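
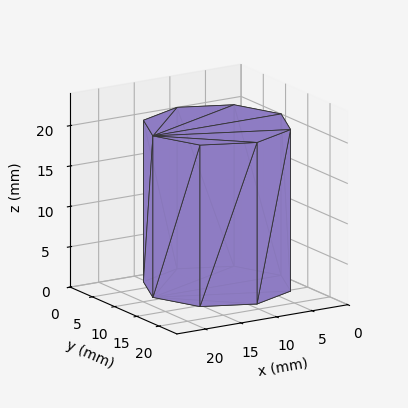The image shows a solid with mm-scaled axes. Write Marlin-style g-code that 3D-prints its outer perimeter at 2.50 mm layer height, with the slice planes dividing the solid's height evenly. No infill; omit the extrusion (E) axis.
Reading the render: the shape is a regular 8-sided prism (a cylinder approximated with 8 flat sides), circumscribed radius ≈ 9 mm, height ≈ 20 mm (dimensions read to the nearest mm from the axis ticks). For the g-code, the solid's height is divided into equal slices at the stated Δz and each level perimeter traced with G1 moves after a G0 lift.

; perimeter-only toolpath
G21 ; units = mm
G90 ; absolute positioning
G28 ; home
; layer 1
G0 Z2.50
G0 X18.00 Y9.00
G1 X15.36 Y15.36
G1 X9.00 Y18.00
G1 X2.64 Y15.36
G1 X0.00 Y9.00
G1 X2.64 Y2.64
G1 X9.00 Y0.00
G1 X15.36 Y2.64
G1 X18.00 Y9.00
; layer 2
G0 Z5.00
G0 X18.00 Y9.00
G1 X15.36 Y15.36
G1 X9.00 Y18.00
G1 X2.64 Y15.36
G1 X0.00 Y9.00
G1 X2.64 Y2.64
G1 X9.00 Y0.00
G1 X15.36 Y2.64
G1 X18.00 Y9.00
; layer 3
G0 Z7.50
G0 X18.00 Y9.00
G1 X15.36 Y15.36
G1 X9.00 Y18.00
G1 X2.64 Y15.36
G1 X0.00 Y9.00
G1 X2.64 Y2.64
G1 X9.00 Y0.00
G1 X15.36 Y2.64
G1 X18.00 Y9.00
; layer 4
G0 Z10.00
G0 X18.00 Y9.00
G1 X15.36 Y15.36
G1 X9.00 Y18.00
G1 X2.64 Y15.36
G1 X0.00 Y9.00
G1 X2.64 Y2.64
G1 X9.00 Y0.00
G1 X15.36 Y2.64
G1 X18.00 Y9.00
; layer 5
G0 Z12.50
G0 X18.00 Y9.00
G1 X15.36 Y15.36
G1 X9.00 Y18.00
G1 X2.64 Y15.36
G1 X0.00 Y9.00
G1 X2.64 Y2.64
G1 X9.00 Y0.00
G1 X15.36 Y2.64
G1 X18.00 Y9.00
; layer 6
G0 Z15.00
G0 X18.00 Y9.00
G1 X15.36 Y15.36
G1 X9.00 Y18.00
G1 X2.64 Y15.36
G1 X0.00 Y9.00
G1 X2.64 Y2.64
G1 X9.00 Y0.00
G1 X15.36 Y2.64
G1 X18.00 Y9.00
; layer 7
G0 Z17.50
G0 X18.00 Y9.00
G1 X15.36 Y15.36
G1 X9.00 Y18.00
G1 X2.64 Y15.36
G1 X0.00 Y9.00
G1 X2.64 Y2.64
G1 X9.00 Y0.00
G1 X15.36 Y2.64
G1 X18.00 Y9.00
; layer 8
G0 Z20.00
G0 X18.00 Y9.00
G1 X15.36 Y15.36
G1 X9.00 Y18.00
G1 X2.64 Y15.36
G1 X0.00 Y9.00
G1 X2.64 Y2.64
G1 X9.00 Y0.00
G1 X15.36 Y2.64
G1 X18.00 Y9.00
M2 ; end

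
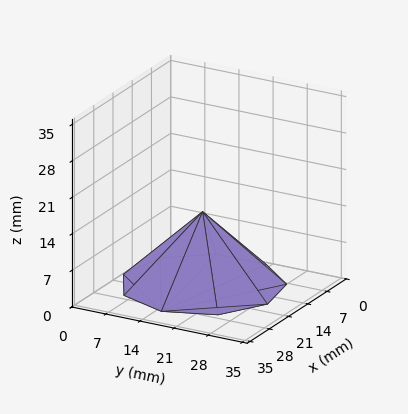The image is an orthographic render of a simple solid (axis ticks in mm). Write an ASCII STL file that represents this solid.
Reading the render: the shape is a regular 9-sided pyramid, base circumscribed radius ≈ 15 mm, apex at z ≈ 14 mm (dimensions read to the nearest mm from the axis ticks). For the STL, each face is triangulated and given an outward normal.

solid part
  facet normal 0.0000 0.0000 -1.0000
    outer loop
      vertex 17.605 29.772 0.000
      vertex 26.491 24.642 0.000
      vertex 30.000 15.000 0.000
    endloop
  endfacet
  facet normal 0.0000 0.0000 -1.0000
    outer loop
      vertex 7.500 27.990 0.000
      vertex 17.605 29.772 0.000
      vertex 30.000 15.000 0.000
    endloop
  endfacet
  facet normal 0.0000 0.0000 -1.0000
    outer loop
      vertex 0.905 20.130 0.000
      vertex 7.500 27.990 0.000
      vertex 30.000 15.000 0.000
    endloop
  endfacet
  facet normal 0.0000 0.0000 -1.0000
    outer loop
      vertex 0.905 9.870 0.000
      vertex 0.905 20.130 0.000
      vertex 30.000 15.000 0.000
    endloop
  endfacet
  facet normal 0.0000 0.0000 -1.0000
    outer loop
      vertex 7.500 2.010 0.000
      vertex 0.905 9.870 0.000
      vertex 30.000 15.000 0.000
    endloop
  endfacet
  facet normal 0.0000 0.0000 -1.0000
    outer loop
      vertex 17.605 0.228 0.000
      vertex 7.500 2.010 0.000
      vertex 30.000 15.000 0.000
    endloop
  endfacet
  facet normal 0.0000 0.0000 -1.0000
    outer loop
      vertex 26.491 5.358 0.000
      vertex 17.605 0.228 0.000
      vertex 30.000 15.000 0.000
    endloop
  endfacet
  facet normal 0.6622 0.2410 0.7095
    outer loop
      vertex 30.000 15.000 0.000
      vertex 26.491 24.642 0.000
      vertex 15.000 15.000 14.000
    endloop
  endfacet
  facet normal 0.3523 0.6103 0.7095
    outer loop
      vertex 26.491 24.642 0.000
      vertex 17.605 29.772 0.000
      vertex 15.000 15.000 14.000
    endloop
  endfacet
  facet normal -0.1224 0.6940 0.7095
    outer loop
      vertex 17.605 29.772 0.000
      vertex 7.500 27.990 0.000
      vertex 15.000 15.000 14.000
    endloop
  endfacet
  facet normal -0.5399 0.4530 0.7095
    outer loop
      vertex 7.500 27.990 0.000
      vertex 0.905 20.130 0.000
      vertex 15.000 15.000 14.000
    endloop
  endfacet
  facet normal -0.7047 0.0000 0.7095
    outer loop
      vertex 0.905 20.130 0.000
      vertex 0.905 9.870 0.000
      vertex 15.000 15.000 14.000
    endloop
  endfacet
  facet normal -0.5399 -0.4530 0.7095
    outer loop
      vertex 0.905 9.870 0.000
      vertex 7.500 2.010 0.000
      vertex 15.000 15.000 14.000
    endloop
  endfacet
  facet normal -0.1224 -0.6940 0.7095
    outer loop
      vertex 7.500 2.010 0.000
      vertex 17.605 0.228 0.000
      vertex 15.000 15.000 14.000
    endloop
  endfacet
  facet normal 0.3523 -0.6103 0.7095
    outer loop
      vertex 17.605 0.228 0.000
      vertex 26.491 5.358 0.000
      vertex 15.000 15.000 14.000
    endloop
  endfacet
  facet normal 0.6622 -0.2410 0.7095
    outer loop
      vertex 26.491 5.358 0.000
      vertex 30.000 15.000 0.000
      vertex 15.000 15.000 14.000
    endloop
  endfacet
endsolid part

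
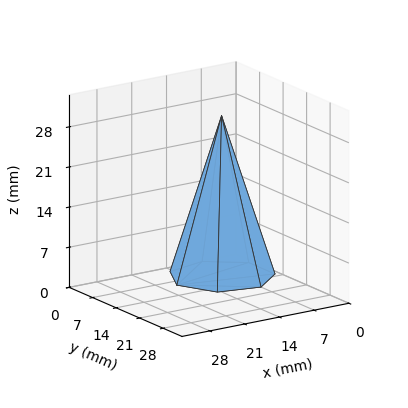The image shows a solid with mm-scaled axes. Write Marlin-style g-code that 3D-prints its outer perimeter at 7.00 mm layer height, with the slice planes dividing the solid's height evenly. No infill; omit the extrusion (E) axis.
Reading the render: the shape is a regular 7-sided pyramid, base circumscribed radius ≈ 9 mm, apex at z ≈ 28 mm (dimensions read to the nearest mm from the axis ticks). For the g-code, the solid's height is divided into equal slices at the stated Δz and each level perimeter traced with G1 moves after a G0 lift.

; perimeter-only toolpath
G21 ; units = mm
G90 ; absolute positioning
G28 ; home
; layer 1
G0 Z7.00
G0 X15.75 Y9.00
G1 X13.21 Y14.28
G1 X7.50 Y15.58
G1 X2.92 Y11.93
G1 X2.92 Y6.07
G1 X7.50 Y2.42
G1 X13.21 Y3.72
G1 X15.75 Y9.00
; layer 2
G0 Z14.00
G0 X13.50 Y9.00
G1 X11.80 Y12.52
G1 X8.00 Y13.38
G1 X4.95 Y10.95
G1 X4.95 Y7.05
G1 X8.00 Y4.62
G1 X11.80 Y5.48
G1 X13.50 Y9.00
; layer 3
G0 Z21.00
G0 X11.25 Y9.00
G1 X10.40 Y10.76
G1 X8.50 Y11.19
G1 X6.97 Y9.97
G1 X6.97 Y8.03
G1 X8.50 Y6.81
G1 X10.40 Y7.24
G1 X11.25 Y9.00
M2 ; end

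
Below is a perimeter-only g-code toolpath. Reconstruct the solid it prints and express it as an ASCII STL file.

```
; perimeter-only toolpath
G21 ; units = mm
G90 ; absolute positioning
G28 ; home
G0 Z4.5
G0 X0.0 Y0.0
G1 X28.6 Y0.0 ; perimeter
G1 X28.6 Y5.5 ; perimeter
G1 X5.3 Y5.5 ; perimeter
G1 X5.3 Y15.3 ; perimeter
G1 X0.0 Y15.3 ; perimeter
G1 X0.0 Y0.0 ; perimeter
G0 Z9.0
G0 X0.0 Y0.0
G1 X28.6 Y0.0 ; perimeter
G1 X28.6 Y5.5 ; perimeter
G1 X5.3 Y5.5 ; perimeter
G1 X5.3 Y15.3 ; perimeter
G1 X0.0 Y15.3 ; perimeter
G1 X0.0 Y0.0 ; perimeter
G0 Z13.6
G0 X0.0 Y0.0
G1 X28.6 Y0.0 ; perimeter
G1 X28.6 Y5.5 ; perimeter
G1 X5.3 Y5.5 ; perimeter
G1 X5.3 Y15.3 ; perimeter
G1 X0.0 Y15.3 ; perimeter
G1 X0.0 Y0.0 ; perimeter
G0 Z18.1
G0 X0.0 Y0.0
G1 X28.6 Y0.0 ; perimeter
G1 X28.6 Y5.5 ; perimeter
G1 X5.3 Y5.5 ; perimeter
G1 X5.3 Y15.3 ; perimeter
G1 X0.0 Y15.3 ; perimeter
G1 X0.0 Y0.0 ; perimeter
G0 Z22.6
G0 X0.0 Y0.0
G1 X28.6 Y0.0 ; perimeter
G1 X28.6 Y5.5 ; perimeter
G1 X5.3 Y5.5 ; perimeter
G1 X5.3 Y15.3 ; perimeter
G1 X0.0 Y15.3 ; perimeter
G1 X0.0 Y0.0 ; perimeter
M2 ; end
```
solid part
  facet normal 0.0000 0.0000 -1.0000
    outer loop
      vertex 28.6 5.5 0.0
      vertex 28.6 0.0 0.0
      vertex 0.0 0.0 0.0
    endloop
  endfacet
  facet normal 0.0000 0.0000 -1.0000
    outer loop
      vertex 5.3 5.5 0.0
      vertex 28.6 5.5 0.0
      vertex 0.0 0.0 0.0
    endloop
  endfacet
  facet normal 0.0000 0.0000 -1.0000
    outer loop
      vertex 5.3 15.3 0.0
      vertex 5.3 5.5 0.0
      vertex 0.0 0.0 0.0
    endloop
  endfacet
  facet normal 0.0000 0.0000 -1.0000
    outer loop
      vertex 0.0 15.3 0.0
      vertex 5.3 15.3 0.0
      vertex 0.0 0.0 0.0
    endloop
  endfacet
  facet normal 0.0000 0.0000 1.0000
    outer loop
      vertex 0.0 0.0 22.6
      vertex 28.6 0.0 22.6
      vertex 28.6 5.5 22.6
    endloop
  endfacet
  facet normal 0.0000 0.0000 1.0000
    outer loop
      vertex 0.0 0.0 22.6
      vertex 28.6 5.5 22.6
      vertex 5.3 5.5 22.6
    endloop
  endfacet
  facet normal 0.0000 0.0000 1.0000
    outer loop
      vertex 0.0 0.0 22.6
      vertex 5.3 5.5 22.6
      vertex 5.3 15.3 22.6
    endloop
  endfacet
  facet normal 0.0000 0.0000 1.0000
    outer loop
      vertex 0.0 0.0 22.6
      vertex 5.3 15.3 22.6
      vertex 0.0 15.3 22.6
    endloop
  endfacet
  facet normal 0.0000 -1.0000 0.0000
    outer loop
      vertex 0.0 0.0 0.0
      vertex 28.6 0.0 0.0
      vertex 28.6 0.0 22.6
    endloop
  endfacet
  facet normal 0.0000 -1.0000 0.0000
    outer loop
      vertex 0.0 0.0 0.0
      vertex 28.6 0.0 22.6
      vertex 0.0 0.0 22.6
    endloop
  endfacet
  facet normal 1.0000 0.0000 0.0000
    outer loop
      vertex 28.6 0.0 0.0
      vertex 28.6 5.5 0.0
      vertex 28.6 5.5 22.6
    endloop
  endfacet
  facet normal 1.0000 0.0000 0.0000
    outer loop
      vertex 28.6 0.0 0.0
      vertex 28.6 5.5 22.6
      vertex 28.6 0.0 22.6
    endloop
  endfacet
  facet normal 0.0000 1.0000 0.0000
    outer loop
      vertex 28.6 5.5 0.0
      vertex 5.3 5.5 0.0
      vertex 5.3 5.5 22.6
    endloop
  endfacet
  facet normal 0.0000 1.0000 0.0000
    outer loop
      vertex 28.6 5.5 0.0
      vertex 5.3 5.5 22.6
      vertex 28.6 5.5 22.6
    endloop
  endfacet
  facet normal 1.0000 0.0000 0.0000
    outer loop
      vertex 5.3 5.5 0.0
      vertex 5.3 15.3 0.0
      vertex 5.3 15.3 22.6
    endloop
  endfacet
  facet normal 1.0000 0.0000 0.0000
    outer loop
      vertex 5.3 5.5 0.0
      vertex 5.3 15.3 22.6
      vertex 5.3 5.5 22.6
    endloop
  endfacet
  facet normal 0.0000 1.0000 0.0000
    outer loop
      vertex 5.3 15.3 0.0
      vertex 0.0 15.3 0.0
      vertex 0.0 15.3 22.6
    endloop
  endfacet
  facet normal 0.0000 1.0000 0.0000
    outer loop
      vertex 5.3 15.3 0.0
      vertex 0.0 15.3 22.6
      vertex 5.3 15.3 22.6
    endloop
  endfacet
  facet normal -1.0000 0.0000 0.0000
    outer loop
      vertex 0.0 15.3 0.0
      vertex 0.0 0.0 0.0
      vertex 0.0 0.0 22.6
    endloop
  endfacet
  facet normal -1.0000 0.0000 0.0000
    outer loop
      vertex 0.0 15.3 0.0
      vertex 0.0 0.0 22.6
      vertex 0.0 15.3 22.6
    endloop
  endfacet
endsolid part

The G0 Z moves step by Δz≈4.5 mm. Every layer's G1 loop is the same polygon, so the solid is a straight extrusion of it from z=0 to z≈22.6. Closing with flat bottom and top caps and triangulating gives 20 facets — an L-shaped prism: outer 28.6 × 15.3 mm, arm thicknesses ≈ 5.5 mm (horizontal) and 5.3 mm (vertical), extruded 22.6 mm in z.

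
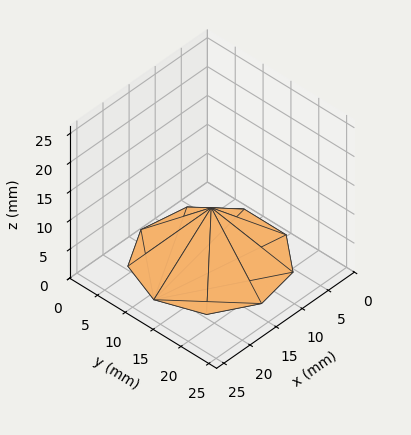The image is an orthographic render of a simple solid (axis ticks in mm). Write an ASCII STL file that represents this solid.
Reading the render: the shape is a regular 9-sided pyramid, base circumscribed radius ≈ 11 mm, apex at z ≈ 9 mm (dimensions read to the nearest mm from the axis ticks). For the STL, each face is triangulated and given an outward normal.

solid part
  facet normal 0.0000 0.0000 -1.0000
    outer loop
      vertex 12.91 21.83 0.00
      vertex 19.43 18.07 0.00
      vertex 22.00 11.00 0.00
    endloop
  endfacet
  facet normal 0.0000 0.0000 -1.0000
    outer loop
      vertex 5.50 20.53 0.00
      vertex 12.91 21.83 0.00
      vertex 22.00 11.00 0.00
    endloop
  endfacet
  facet normal 0.0000 0.0000 -1.0000
    outer loop
      vertex 0.66 14.76 0.00
      vertex 5.50 20.53 0.00
      vertex 22.00 11.00 0.00
    endloop
  endfacet
  facet normal 0.0000 0.0000 -1.0000
    outer loop
      vertex 0.66 7.24 0.00
      vertex 0.66 14.76 0.00
      vertex 22.00 11.00 0.00
    endloop
  endfacet
  facet normal 0.0000 0.0000 -1.0000
    outer loop
      vertex 5.50 1.47 0.00
      vertex 0.66 7.24 0.00
      vertex 22.00 11.00 0.00
    endloop
  endfacet
  facet normal 0.0000 0.0000 -1.0000
    outer loop
      vertex 12.91 0.17 0.00
      vertex 5.50 1.47 0.00
      vertex 22.00 11.00 0.00
    endloop
  endfacet
  facet normal 0.0000 0.0000 -1.0000
    outer loop
      vertex 19.43 3.93 0.00
      vertex 12.91 0.17 0.00
      vertex 22.00 11.00 0.00
    endloop
  endfacet
  facet normal 0.6171 0.2243 0.7542
    outer loop
      vertex 22.00 11.00 0.00
      vertex 19.43 18.07 0.00
      vertex 11.00 11.00 9.00
    endloop
  endfacet
  facet normal 0.3281 0.5689 0.7542
    outer loop
      vertex 19.43 18.07 0.00
      vertex 12.91 21.83 0.00
      vertex 11.00 11.00 9.00
    endloop
  endfacet
  facet normal -0.1135 0.6468 0.7542
    outer loop
      vertex 12.91 21.83 0.00
      vertex 5.50 20.53 0.00
      vertex 11.00 11.00 9.00
    endloop
  endfacet
  facet normal -0.5031 0.4220 0.7542
    outer loop
      vertex 5.50 20.53 0.00
      vertex 0.66 14.76 0.00
      vertex 11.00 11.00 9.00
    endloop
  endfacet
  facet normal -0.6565 0.0000 0.7543
    outer loop
      vertex 0.66 14.76 0.00
      vertex 0.66 7.24 0.00
      vertex 11.00 11.00 9.00
    endloop
  endfacet
  facet normal -0.5031 -0.4220 0.7542
    outer loop
      vertex 0.66 7.24 0.00
      vertex 5.50 1.47 0.00
      vertex 11.00 11.00 9.00
    endloop
  endfacet
  facet normal -0.1135 -0.6468 0.7542
    outer loop
      vertex 5.50 1.47 0.00
      vertex 12.91 0.17 0.00
      vertex 11.00 11.00 9.00
    endloop
  endfacet
  facet normal 0.3281 -0.5689 0.7542
    outer loop
      vertex 12.91 0.17 0.00
      vertex 19.43 3.93 0.00
      vertex 11.00 11.00 9.00
    endloop
  endfacet
  facet normal 0.6171 -0.2243 0.7542
    outer loop
      vertex 19.43 3.93 0.00
      vertex 22.00 11.00 0.00
      vertex 11.00 11.00 9.00
    endloop
  endfacet
endsolid part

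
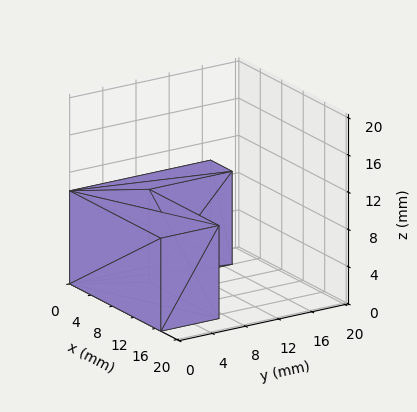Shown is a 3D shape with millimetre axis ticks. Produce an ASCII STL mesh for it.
Reading the render: the shape is an L-shaped prism: outer 17 × 17 mm, arm thicknesses ≈ 7 mm (horizontal) and 4 mm (vertical), extruded 10 mm in z (dimensions read to the nearest mm from the axis ticks). For the STL, each face is triangulated and given an outward normal.

solid part
  facet normal 0.0000 0.0000 -1.0000
    outer loop
      vertex 17.000 7.000 0.000
      vertex 17.000 0.000 0.000
      vertex 0.000 0.000 0.000
    endloop
  endfacet
  facet normal 0.0000 0.0000 -1.0000
    outer loop
      vertex 4.000 7.000 0.000
      vertex 17.000 7.000 0.000
      vertex 0.000 0.000 0.000
    endloop
  endfacet
  facet normal 0.0000 0.0000 -1.0000
    outer loop
      vertex 4.000 17.000 0.000
      vertex 4.000 7.000 0.000
      vertex 0.000 0.000 0.000
    endloop
  endfacet
  facet normal 0.0000 0.0000 -1.0000
    outer loop
      vertex 0.000 17.000 0.000
      vertex 4.000 17.000 0.000
      vertex 0.000 0.000 0.000
    endloop
  endfacet
  facet normal 0.0000 0.0000 1.0000
    outer loop
      vertex 0.000 0.000 10.000
      vertex 17.000 0.000 10.000
      vertex 17.000 7.000 10.000
    endloop
  endfacet
  facet normal 0.0000 0.0000 1.0000
    outer loop
      vertex 0.000 0.000 10.000
      vertex 17.000 7.000 10.000
      vertex 4.000 7.000 10.000
    endloop
  endfacet
  facet normal 0.0000 0.0000 1.0000
    outer loop
      vertex 0.000 0.000 10.000
      vertex 4.000 7.000 10.000
      vertex 4.000 17.000 10.000
    endloop
  endfacet
  facet normal 0.0000 0.0000 1.0000
    outer loop
      vertex 0.000 0.000 10.000
      vertex 4.000 17.000 10.000
      vertex 0.000 17.000 10.000
    endloop
  endfacet
  facet normal 0.0000 -1.0000 0.0000
    outer loop
      vertex 0.000 0.000 0.000
      vertex 17.000 0.000 0.000
      vertex 17.000 0.000 10.000
    endloop
  endfacet
  facet normal 0.0000 -1.0000 0.0000
    outer loop
      vertex 0.000 0.000 0.000
      vertex 17.000 0.000 10.000
      vertex 0.000 0.000 10.000
    endloop
  endfacet
  facet normal 1.0000 0.0000 0.0000
    outer loop
      vertex 17.000 0.000 0.000
      vertex 17.000 7.000 0.000
      vertex 17.000 7.000 10.000
    endloop
  endfacet
  facet normal 1.0000 0.0000 0.0000
    outer loop
      vertex 17.000 0.000 0.000
      vertex 17.000 7.000 10.000
      vertex 17.000 0.000 10.000
    endloop
  endfacet
  facet normal 0.0000 1.0000 0.0000
    outer loop
      vertex 17.000 7.000 0.000
      vertex 4.000 7.000 0.000
      vertex 4.000 7.000 10.000
    endloop
  endfacet
  facet normal 0.0000 1.0000 0.0000
    outer loop
      vertex 17.000 7.000 0.000
      vertex 4.000 7.000 10.000
      vertex 17.000 7.000 10.000
    endloop
  endfacet
  facet normal 1.0000 0.0000 0.0000
    outer loop
      vertex 4.000 7.000 0.000
      vertex 4.000 17.000 0.000
      vertex 4.000 17.000 10.000
    endloop
  endfacet
  facet normal 1.0000 0.0000 0.0000
    outer loop
      vertex 4.000 7.000 0.000
      vertex 4.000 17.000 10.000
      vertex 4.000 7.000 10.000
    endloop
  endfacet
  facet normal 0.0000 1.0000 0.0000
    outer loop
      vertex 4.000 17.000 0.000
      vertex 0.000 17.000 0.000
      vertex 0.000 17.000 10.000
    endloop
  endfacet
  facet normal 0.0000 1.0000 0.0000
    outer loop
      vertex 4.000 17.000 0.000
      vertex 0.000 17.000 10.000
      vertex 4.000 17.000 10.000
    endloop
  endfacet
  facet normal -1.0000 0.0000 0.0000
    outer loop
      vertex 0.000 17.000 0.000
      vertex 0.000 0.000 0.000
      vertex 0.000 0.000 10.000
    endloop
  endfacet
  facet normal -1.0000 0.0000 0.0000
    outer loop
      vertex 0.000 17.000 0.000
      vertex 0.000 0.000 10.000
      vertex 0.000 17.000 10.000
    endloop
  endfacet
endsolid part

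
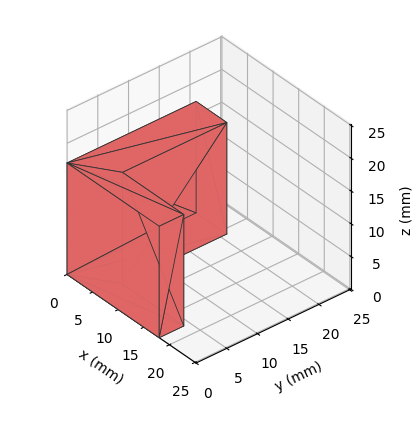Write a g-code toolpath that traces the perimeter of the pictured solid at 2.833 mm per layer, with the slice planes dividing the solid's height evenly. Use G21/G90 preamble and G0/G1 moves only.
Reading the render: the shape is an L-shaped prism: outer 18 × 21 mm, arm thicknesses ≈ 4 mm (horizontal) and 6 mm (vertical), extruded 17 mm in z (dimensions read to the nearest mm from the axis ticks). For the g-code, the solid's height is divided into equal slices at the stated Δz and each level perimeter traced with G1 moves after a G0 lift.

; perimeter-only toolpath
G21 ; units = mm
G90 ; absolute positioning
G28 ; home
; layer 1
G0 Z2.833
G0 X0.000 Y0.000
G1 X18.000 Y0.000
G1 X18.000 Y4.000
G1 X6.000 Y4.000
G1 X6.000 Y21.000
G1 X0.000 Y21.000
G1 X0.000 Y0.000
; layer 2
G0 Z5.667
G0 X0.000 Y0.000
G1 X18.000 Y0.000
G1 X18.000 Y4.000
G1 X6.000 Y4.000
G1 X6.000 Y21.000
G1 X0.000 Y21.000
G1 X0.000 Y0.000
; layer 3
G0 Z8.500
G0 X0.000 Y0.000
G1 X18.000 Y0.000
G1 X18.000 Y4.000
G1 X6.000 Y4.000
G1 X6.000 Y21.000
G1 X0.000 Y21.000
G1 X0.000 Y0.000
; layer 4
G0 Z11.333
G0 X0.000 Y0.000
G1 X18.000 Y0.000
G1 X18.000 Y4.000
G1 X6.000 Y4.000
G1 X6.000 Y21.000
G1 X0.000 Y21.000
G1 X0.000 Y0.000
; layer 5
G0 Z14.167
G0 X0.000 Y0.000
G1 X18.000 Y0.000
G1 X18.000 Y4.000
G1 X6.000 Y4.000
G1 X6.000 Y21.000
G1 X0.000 Y21.000
G1 X0.000 Y0.000
; layer 6
G0 Z17.000
G0 X0.000 Y0.000
G1 X18.000 Y0.000
G1 X18.000 Y4.000
G1 X6.000 Y4.000
G1 X6.000 Y21.000
G1 X0.000 Y21.000
G1 X0.000 Y0.000
M2 ; end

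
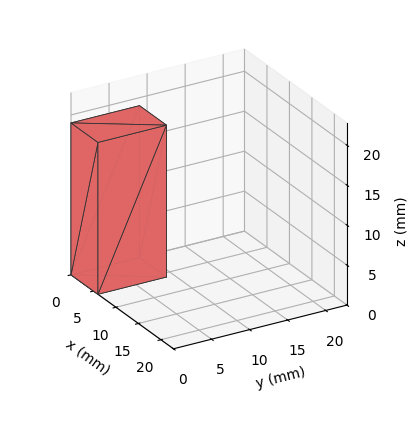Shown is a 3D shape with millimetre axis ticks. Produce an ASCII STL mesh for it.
Reading the render: the shape is a rectangular box, roughly 6 × 9 mm footprint and 19 mm tall (dimensions read to the nearest mm from the axis ticks). For the STL, each face is triangulated and given an outward normal.

solid part
  facet normal 0.0000 0.0000 -1.0000
    outer loop
      vertex 6.000 9.000 0.000
      vertex 6.000 0.000 0.000
      vertex 0.000 0.000 0.000
    endloop
  endfacet
  facet normal 0.0000 0.0000 -1.0000
    outer loop
      vertex 0.000 9.000 0.000
      vertex 6.000 9.000 0.000
      vertex 0.000 0.000 0.000
    endloop
  endfacet
  facet normal 0.0000 0.0000 1.0000
    outer loop
      vertex 0.000 0.000 19.000
      vertex 6.000 0.000 19.000
      vertex 6.000 9.000 19.000
    endloop
  endfacet
  facet normal 0.0000 0.0000 1.0000
    outer loop
      vertex 0.000 0.000 19.000
      vertex 6.000 9.000 19.000
      vertex 0.000 9.000 19.000
    endloop
  endfacet
  facet normal 0.0000 -1.0000 0.0000
    outer loop
      vertex 0.000 0.000 0.000
      vertex 6.000 0.000 0.000
      vertex 6.000 0.000 19.000
    endloop
  endfacet
  facet normal 0.0000 -1.0000 0.0000
    outer loop
      vertex 0.000 0.000 0.000
      vertex 6.000 0.000 19.000
      vertex 0.000 0.000 19.000
    endloop
  endfacet
  facet normal 0.0000 1.0000 0.0000
    outer loop
      vertex 6.000 9.000 19.000
      vertex 6.000 9.000 0.000
      vertex 0.000 9.000 0.000
    endloop
  endfacet
  facet normal 0.0000 1.0000 0.0000
    outer loop
      vertex 0.000 9.000 19.000
      vertex 6.000 9.000 19.000
      vertex 0.000 9.000 0.000
    endloop
  endfacet
  facet normal -1.0000 0.0000 0.0000
    outer loop
      vertex 0.000 9.000 19.000
      vertex 0.000 9.000 0.000
      vertex 0.000 0.000 0.000
    endloop
  endfacet
  facet normal -1.0000 0.0000 0.0000
    outer loop
      vertex 0.000 0.000 19.000
      vertex 0.000 9.000 19.000
      vertex 0.000 0.000 0.000
    endloop
  endfacet
  facet normal 1.0000 0.0000 0.0000
    outer loop
      vertex 6.000 0.000 0.000
      vertex 6.000 9.000 0.000
      vertex 6.000 9.000 19.000
    endloop
  endfacet
  facet normal 1.0000 0.0000 0.0000
    outer loop
      vertex 6.000 0.000 0.000
      vertex 6.000 9.000 19.000
      vertex 6.000 0.000 19.000
    endloop
  endfacet
endsolid part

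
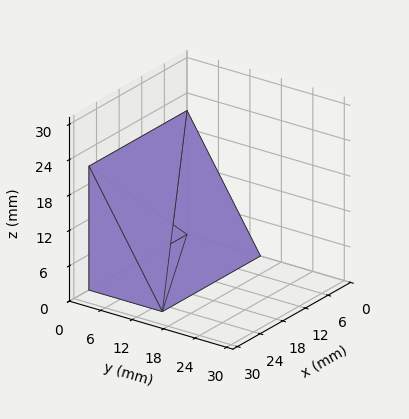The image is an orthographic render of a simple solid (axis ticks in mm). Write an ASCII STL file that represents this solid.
Reading the render: the shape is a wedge (ramp): 26 × 14 mm base, rising to 21 mm along the y=0 edge and sloping linearly to z=0 at y=14 (dimensions read to the nearest mm from the axis ticks). For the STL, each face is triangulated and given an outward normal.

solid part
  facet normal 0.0000 0.0000 -1.0000
    outer loop
      vertex 26.000 14.000 0.000
      vertex 26.000 0.000 0.000
      vertex 0.000 0.000 0.000
    endloop
  endfacet
  facet normal 0.0000 0.0000 -1.0000
    outer loop
      vertex 0.000 14.000 0.000
      vertex 26.000 14.000 0.000
      vertex 0.000 0.000 0.000
    endloop
  endfacet
  facet normal 0.0000 -1.0000 0.0000
    outer loop
      vertex 0.000 0.000 0.000
      vertex 26.000 0.000 0.000
      vertex 26.000 0.000 21.000
    endloop
  endfacet
  facet normal 0.0000 -1.0000 0.0000
    outer loop
      vertex 0.000 0.000 0.000
      vertex 26.000 0.000 21.000
      vertex 0.000 0.000 21.000
    endloop
  endfacet
  facet normal 0.0000 0.8321 0.5547
    outer loop
      vertex 0.000 0.000 21.000
      vertex 26.000 0.000 21.000
      vertex 26.000 14.000 0.000
    endloop
  endfacet
  facet normal 0.0000 0.8321 0.5547
    outer loop
      vertex 0.000 0.000 21.000
      vertex 26.000 14.000 0.000
      vertex 0.000 14.000 0.000
    endloop
  endfacet
  facet normal -1.0000 0.0000 0.0000
    outer loop
      vertex 0.000 0.000 21.000
      vertex 0.000 14.000 0.000
      vertex 0.000 0.000 0.000
    endloop
  endfacet
  facet normal 1.0000 0.0000 0.0000
    outer loop
      vertex 26.000 0.000 0.000
      vertex 26.000 14.000 0.000
      vertex 26.000 0.000 21.000
    endloop
  endfacet
endsolid part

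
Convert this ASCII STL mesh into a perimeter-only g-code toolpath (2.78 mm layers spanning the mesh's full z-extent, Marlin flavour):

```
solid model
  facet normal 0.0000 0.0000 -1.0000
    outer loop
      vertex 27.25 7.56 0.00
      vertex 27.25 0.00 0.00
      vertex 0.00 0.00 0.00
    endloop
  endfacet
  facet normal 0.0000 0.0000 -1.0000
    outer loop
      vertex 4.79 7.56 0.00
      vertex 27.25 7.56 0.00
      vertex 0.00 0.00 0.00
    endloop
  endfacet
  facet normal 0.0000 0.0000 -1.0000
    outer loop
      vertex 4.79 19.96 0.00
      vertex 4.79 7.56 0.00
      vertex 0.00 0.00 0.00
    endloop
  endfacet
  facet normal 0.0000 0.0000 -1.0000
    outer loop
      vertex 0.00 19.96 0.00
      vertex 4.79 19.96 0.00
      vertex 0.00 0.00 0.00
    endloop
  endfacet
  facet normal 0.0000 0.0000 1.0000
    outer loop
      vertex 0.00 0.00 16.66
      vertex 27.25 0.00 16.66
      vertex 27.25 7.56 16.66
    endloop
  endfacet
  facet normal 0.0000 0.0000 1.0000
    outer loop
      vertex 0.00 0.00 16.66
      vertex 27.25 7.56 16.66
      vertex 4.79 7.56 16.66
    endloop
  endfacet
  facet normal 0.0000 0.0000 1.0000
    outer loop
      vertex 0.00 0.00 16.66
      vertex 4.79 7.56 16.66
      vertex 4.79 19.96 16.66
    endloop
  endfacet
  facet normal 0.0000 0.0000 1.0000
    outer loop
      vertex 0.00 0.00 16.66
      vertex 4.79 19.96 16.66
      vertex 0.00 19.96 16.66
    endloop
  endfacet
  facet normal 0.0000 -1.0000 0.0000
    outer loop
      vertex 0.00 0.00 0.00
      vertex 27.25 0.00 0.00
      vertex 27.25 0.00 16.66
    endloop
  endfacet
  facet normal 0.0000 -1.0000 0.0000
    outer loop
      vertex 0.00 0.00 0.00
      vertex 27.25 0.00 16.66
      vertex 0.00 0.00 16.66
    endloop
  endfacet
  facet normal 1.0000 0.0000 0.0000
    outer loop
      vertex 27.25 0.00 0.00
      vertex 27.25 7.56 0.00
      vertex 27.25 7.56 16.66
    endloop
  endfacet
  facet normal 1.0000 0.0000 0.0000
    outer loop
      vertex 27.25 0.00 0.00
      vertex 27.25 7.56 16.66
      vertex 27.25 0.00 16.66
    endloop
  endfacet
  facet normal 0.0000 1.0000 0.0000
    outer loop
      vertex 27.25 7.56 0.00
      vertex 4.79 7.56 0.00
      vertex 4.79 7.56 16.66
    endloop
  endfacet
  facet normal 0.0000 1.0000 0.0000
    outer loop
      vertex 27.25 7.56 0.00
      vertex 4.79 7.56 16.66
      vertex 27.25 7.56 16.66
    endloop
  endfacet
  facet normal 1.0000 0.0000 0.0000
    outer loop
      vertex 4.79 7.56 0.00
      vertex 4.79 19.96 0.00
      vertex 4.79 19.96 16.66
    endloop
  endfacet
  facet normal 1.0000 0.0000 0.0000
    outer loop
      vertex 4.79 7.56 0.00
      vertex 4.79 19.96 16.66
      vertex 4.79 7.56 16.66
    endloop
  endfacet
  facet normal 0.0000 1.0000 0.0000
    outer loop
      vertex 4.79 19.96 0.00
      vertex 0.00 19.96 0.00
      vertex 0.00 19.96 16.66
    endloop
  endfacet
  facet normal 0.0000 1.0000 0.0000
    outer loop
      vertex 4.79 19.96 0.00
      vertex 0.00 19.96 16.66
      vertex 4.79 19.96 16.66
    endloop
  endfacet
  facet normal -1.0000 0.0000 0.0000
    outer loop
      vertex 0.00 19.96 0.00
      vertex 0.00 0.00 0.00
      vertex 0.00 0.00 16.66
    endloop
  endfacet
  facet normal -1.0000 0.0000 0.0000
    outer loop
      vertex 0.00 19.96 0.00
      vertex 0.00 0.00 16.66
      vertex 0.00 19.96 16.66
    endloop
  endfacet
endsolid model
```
; perimeter-only toolpath
G21 ; units = mm
G90 ; absolute positioning
G28 ; home
; layer 1
G0 Z2.78
G0 X0.00 Y0.00
G1 X27.25 Y0.00
G1 X27.25 Y7.56
G1 X4.79 Y7.56
G1 X4.79 Y19.96
G1 X0.00 Y19.96
G1 X0.00 Y0.00
; layer 2
G0 Z5.55
G0 X0.00 Y0.00
G1 X27.25 Y0.00
G1 X27.25 Y7.56
G1 X4.79 Y7.56
G1 X4.79 Y19.96
G1 X0.00 Y19.96
G1 X0.00 Y0.00
; layer 3
G0 Z8.33
G0 X0.00 Y0.00
G1 X27.25 Y0.00
G1 X27.25 Y7.56
G1 X4.79 Y7.56
G1 X4.79 Y19.96
G1 X0.00 Y19.96
G1 X0.00 Y0.00
; layer 4
G0 Z11.11
G0 X0.00 Y0.00
G1 X27.25 Y0.00
G1 X27.25 Y7.56
G1 X4.79 Y7.56
G1 X4.79 Y19.96
G1 X0.00 Y19.96
G1 X0.00 Y0.00
; layer 5
G0 Z13.88
G0 X0.00 Y0.00
G1 X27.25 Y0.00
G1 X27.25 Y7.56
G1 X4.79 Y7.56
G1 X4.79 Y19.96
G1 X0.00 Y19.96
G1 X0.00 Y0.00
; layer 6
G0 Z16.66
G0 X0.00 Y0.00
G1 X27.25 Y0.00
G1 X27.25 Y7.56
G1 X4.79 Y7.56
G1 X4.79 Y19.96
G1 X0.00 Y19.96
G1 X0.00 Y0.00
M2 ; end

The solid is an L-shaped prism: outer 27.2 × 20 mm, arm thicknesses ≈ 7.56 mm (horizontal) and 4.79 mm (vertical), extruded 16.7 mm in z. Slicing at Δz = 2.78 mm — 6 equal slices spanning the solid's height, so layer i sits at z = i·h/6 — gives 6 non-empty perimeters. Each is a 6-segment closed polygon; G0 lifts to the layer z and rapids to the start vertex, then G1 traces the edges.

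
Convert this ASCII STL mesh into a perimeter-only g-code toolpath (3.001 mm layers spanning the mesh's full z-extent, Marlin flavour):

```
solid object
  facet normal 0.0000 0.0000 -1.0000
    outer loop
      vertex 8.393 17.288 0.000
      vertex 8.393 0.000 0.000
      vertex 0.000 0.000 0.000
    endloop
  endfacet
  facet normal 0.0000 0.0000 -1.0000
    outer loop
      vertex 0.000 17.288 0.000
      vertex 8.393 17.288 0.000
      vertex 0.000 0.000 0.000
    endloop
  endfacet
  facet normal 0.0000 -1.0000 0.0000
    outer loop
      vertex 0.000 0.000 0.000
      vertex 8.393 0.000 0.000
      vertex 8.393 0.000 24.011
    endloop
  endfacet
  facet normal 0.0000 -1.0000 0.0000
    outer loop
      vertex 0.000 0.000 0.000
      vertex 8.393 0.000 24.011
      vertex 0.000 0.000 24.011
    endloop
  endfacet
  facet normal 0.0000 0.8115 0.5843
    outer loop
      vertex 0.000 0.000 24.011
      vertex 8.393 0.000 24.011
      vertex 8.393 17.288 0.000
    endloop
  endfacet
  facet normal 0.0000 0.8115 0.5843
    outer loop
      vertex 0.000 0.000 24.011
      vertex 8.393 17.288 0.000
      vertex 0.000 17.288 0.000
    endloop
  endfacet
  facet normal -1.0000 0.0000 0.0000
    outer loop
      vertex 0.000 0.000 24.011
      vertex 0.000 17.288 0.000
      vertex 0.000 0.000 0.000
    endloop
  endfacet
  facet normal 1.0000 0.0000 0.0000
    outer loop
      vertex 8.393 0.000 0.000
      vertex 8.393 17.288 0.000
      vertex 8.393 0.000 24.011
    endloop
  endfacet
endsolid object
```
; perimeter-only toolpath
G21 ; units = mm
G90 ; absolute positioning
G28 ; home
; layer 1
G0 Z3.001
G0 X0.000 Y0.000
G1 X8.393 Y0.000
G1 X8.393 Y15.127
G1 X0.000 Y15.127
G1 X0.000 Y0.000
; layer 2
G0 Z6.003
G0 X0.000 Y0.000
G1 X8.393 Y0.000
G1 X8.393 Y12.966
G1 X0.000 Y12.966
G1 X0.000 Y0.000
; layer 3
G0 Z9.004
G0 X0.000 Y0.000
G1 X8.393 Y0.000
G1 X8.393 Y10.805
G1 X0.000 Y10.805
G1 X0.000 Y0.000
; layer 4
G0 Z12.005
G0 X0.000 Y0.000
G1 X8.393 Y0.000
G1 X8.393 Y8.644
G1 X0.000 Y8.644
G1 X0.000 Y0.000
; layer 5
G0 Z15.007
G0 X0.000 Y0.000
G1 X8.393 Y0.000
G1 X8.393 Y6.483
G1 X0.000 Y6.483
G1 X0.000 Y0.000
; layer 6
G0 Z18.008
G0 X0.000 Y0.000
G1 X8.393 Y0.000
G1 X8.393 Y4.322
G1 X0.000 Y4.322
G1 X0.000 Y0.000
; layer 7
G0 Z21.010
G0 X0.000 Y0.000
G1 X8.393 Y0.000
G1 X8.393 Y2.161
G1 X0.000 Y2.161
G1 X0.000 Y0.000
M2 ; end

The solid is a wedge (ramp): 8.39 × 17.3 mm base, rising to 24 mm along the y=0 edge and sloping linearly to z=0 at y=17.3. Slicing at Δz = 3.001 mm — 8 equal slices spanning the solid's height, so layer i sits at z = i·h/8 — gives 7 non-empty perimeters. Each is a 4-segment closed polygon; G0 lifts to the layer z and rapids to the start vertex, then G1 traces the edges. The cross-section shrinks linearly with z (the slice at the apex is degenerate and omitted).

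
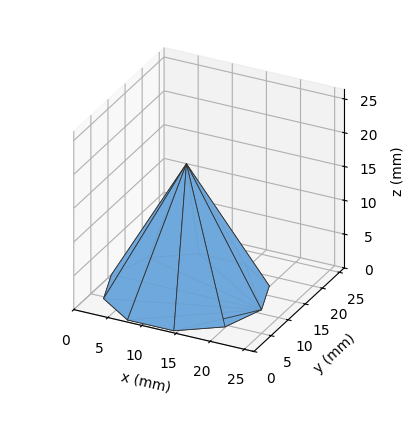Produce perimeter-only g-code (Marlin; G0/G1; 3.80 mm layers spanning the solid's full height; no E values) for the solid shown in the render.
Reading the render: the shape is a regular 10-sided pyramid, base circumscribed radius ≈ 11 mm, apex at z ≈ 19 mm (dimensions read to the nearest mm from the axis ticks). For the g-code, the solid's height is divided into equal slices at the stated Δz and each level perimeter traced with G1 moves after a G0 lift.

; perimeter-only toolpath
G21 ; units = mm
G90 ; absolute positioning
G28 ; home
; layer 1
G0 Z3.80
G0 X19.80 Y11.00
G1 X18.12 Y16.18
G1 X13.72 Y19.37
G1 X8.28 Y19.37
G1 X3.88 Y16.18
G1 X2.20 Y11.00
G1 X3.88 Y5.82
G1 X8.28 Y2.63
G1 X13.72 Y2.63
G1 X18.12 Y5.82
G1 X19.80 Y11.00
; layer 2
G0 Z7.60
G0 X17.60 Y11.00
G1 X16.34 Y14.88
G1 X13.04 Y17.28
G1 X8.96 Y17.28
G1 X5.66 Y14.88
G1 X4.40 Y11.00
G1 X5.66 Y7.12
G1 X8.96 Y4.72
G1 X13.04 Y4.72
G1 X16.34 Y7.12
G1 X17.60 Y11.00
; layer 3
G0 Z11.40
G0 X15.40 Y11.00
G1 X14.56 Y13.59
G1 X12.36 Y15.18
G1 X9.64 Y15.18
G1 X7.44 Y13.59
G1 X6.60 Y11.00
G1 X7.44 Y8.41
G1 X9.64 Y6.82
G1 X12.36 Y6.82
G1 X14.56 Y8.41
G1 X15.40 Y11.00
; layer 4
G0 Z15.20
G0 X13.20 Y11.00
G1 X12.78 Y12.29
G1 X11.68 Y13.09
G1 X10.32 Y13.09
G1 X9.22 Y12.29
G1 X8.80 Y11.00
G1 X9.22 Y9.71
G1 X10.32 Y8.91
G1 X11.68 Y8.91
G1 X12.78 Y9.71
G1 X13.20 Y11.00
M2 ; end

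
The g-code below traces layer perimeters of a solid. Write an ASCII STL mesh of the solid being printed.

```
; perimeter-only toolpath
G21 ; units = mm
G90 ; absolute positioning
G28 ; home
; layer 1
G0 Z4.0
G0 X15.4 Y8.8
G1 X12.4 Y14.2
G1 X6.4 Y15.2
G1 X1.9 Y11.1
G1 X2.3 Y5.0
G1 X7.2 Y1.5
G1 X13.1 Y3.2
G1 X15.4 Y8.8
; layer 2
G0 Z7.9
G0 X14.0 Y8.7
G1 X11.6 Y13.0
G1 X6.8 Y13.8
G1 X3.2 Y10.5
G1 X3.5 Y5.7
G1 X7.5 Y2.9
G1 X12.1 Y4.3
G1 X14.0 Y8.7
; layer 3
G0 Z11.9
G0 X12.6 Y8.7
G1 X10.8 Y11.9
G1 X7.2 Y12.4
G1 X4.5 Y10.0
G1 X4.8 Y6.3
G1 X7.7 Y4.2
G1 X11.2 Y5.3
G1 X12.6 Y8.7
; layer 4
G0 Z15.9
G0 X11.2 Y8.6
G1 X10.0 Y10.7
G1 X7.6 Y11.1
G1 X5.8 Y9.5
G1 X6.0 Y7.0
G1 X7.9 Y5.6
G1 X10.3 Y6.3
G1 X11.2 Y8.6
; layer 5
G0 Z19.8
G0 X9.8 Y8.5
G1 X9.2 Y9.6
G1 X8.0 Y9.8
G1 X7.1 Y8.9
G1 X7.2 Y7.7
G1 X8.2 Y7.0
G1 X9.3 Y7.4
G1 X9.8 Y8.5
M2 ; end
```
solid part
  facet normal 0.0000 0.0000 -1.0000
    outer loop
      vertex 6.0 16.5 0.0
      vertex 13.2 15.3 0.0
      vertex 16.8 8.9 0.0
    endloop
  endfacet
  facet normal 0.0000 0.0000 -1.0000
    outer loop
      vertex 0.6 11.6 0.0
      vertex 6.0 16.5 0.0
      vertex 16.8 8.9 0.0
    endloop
  endfacet
  facet normal 0.0000 0.0000 -1.0000
    outer loop
      vertex 1.1 4.3 0.0
      vertex 0.6 11.6 0.0
      vertex 16.8 8.9 0.0
    endloop
  endfacet
  facet normal 0.0000 0.0000 -1.0000
    outer loop
      vertex 7.0 0.1 0.0
      vertex 1.1 4.3 0.0
      vertex 16.8 8.9 0.0
    endloop
  endfacet
  facet normal 0.0000 0.0000 -1.0000
    outer loop
      vertex 14.0 2.2 0.0
      vertex 7.0 0.1 0.0
      vertex 16.8 8.9 0.0
    endloop
  endfacet
  facet normal 0.8306 0.4672 0.3030
    outer loop
      vertex 16.8 8.9 0.0
      vertex 13.2 15.3 0.0
      vertex 8.4 8.4 23.8
    endloop
  endfacet
  facet normal 0.1566 0.9397 0.3040
    outer loop
      vertex 13.2 15.3 0.0
      vertex 6.0 16.5 0.0
      vertex 8.4 8.4 23.8
    endloop
  endfacet
  facet normal -0.6401 0.7054 0.3046
    outer loop
      vertex 6.0 16.5 0.0
      vertex 0.6 11.6 0.0
      vertex 8.4 8.4 23.8
    endloop
  endfacet
  facet normal -0.9508 -0.0651 0.3029
    outer loop
      vertex 0.6 11.6 0.0
      vertex 1.1 4.3 0.0
      vertex 8.4 8.4 23.8
    endloop
  endfacet
  facet normal -0.5526 -0.7763 0.3032
    outer loop
      vertex 1.1 4.3 0.0
      vertex 7.0 0.1 0.0
      vertex 8.4 8.4 23.8
    endloop
  endfacet
  facet normal 0.2739 -0.9130 0.3023
    outer loop
      vertex 7.0 0.1 0.0
      vertex 14.0 2.2 0.0
      vertex 8.4 8.4 23.8
    endloop
  endfacet
  facet normal 0.8794 -0.3675 0.3027
    outer loop
      vertex 14.0 2.2 0.0
      vertex 16.8 8.9 0.0
      vertex 8.4 8.4 23.8
    endloop
  endfacet
endsolid part

The G0 Z moves step by Δz≈4.0 mm. The G1 loops shrink linearly with z, so the solid tapers from its base footprint up to z≈23.8. Closing with a flat bottom cap and the tapered top and triangulating gives 12 facets — a regular 7-sided pyramid, base circumscribed radius ≈ 8.4 mm, apex at z ≈ 23.8 mm.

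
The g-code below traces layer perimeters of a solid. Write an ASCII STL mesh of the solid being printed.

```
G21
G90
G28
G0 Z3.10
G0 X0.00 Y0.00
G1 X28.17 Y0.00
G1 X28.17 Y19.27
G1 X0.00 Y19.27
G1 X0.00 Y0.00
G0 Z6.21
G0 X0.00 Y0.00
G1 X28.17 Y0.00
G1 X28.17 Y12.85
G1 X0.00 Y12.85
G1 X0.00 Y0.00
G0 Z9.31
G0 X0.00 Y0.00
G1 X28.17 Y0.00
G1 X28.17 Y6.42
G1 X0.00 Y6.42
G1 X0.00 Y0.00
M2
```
solid part
  facet normal 0.0000 0.0000 -1.0000
    outer loop
      vertex 28.17 25.70 0.00
      vertex 28.17 0.00 0.00
      vertex 0.00 0.00 0.00
    endloop
  endfacet
  facet normal 0.0000 0.0000 -1.0000
    outer loop
      vertex 0.00 25.70 0.00
      vertex 28.17 25.70 0.00
      vertex 0.00 0.00 0.00
    endloop
  endfacet
  facet normal 0.0000 -1.0000 0.0000
    outer loop
      vertex 0.00 0.00 0.00
      vertex 28.17 0.00 0.00
      vertex 28.17 0.00 12.41
    endloop
  endfacet
  facet normal 0.0000 -1.0000 0.0000
    outer loop
      vertex 0.00 0.00 0.00
      vertex 28.17 0.00 12.41
      vertex 0.00 0.00 12.41
    endloop
  endfacet
  facet normal 0.0000 0.4348 0.9005
    outer loop
      vertex 0.00 0.00 12.41
      vertex 28.17 0.00 12.41
      vertex 28.17 25.70 0.00
    endloop
  endfacet
  facet normal 0.0000 0.4348 0.9005
    outer loop
      vertex 0.00 0.00 12.41
      vertex 28.17 25.70 0.00
      vertex 0.00 25.70 0.00
    endloop
  endfacet
  facet normal -1.0000 0.0000 0.0000
    outer loop
      vertex 0.00 0.00 12.41
      vertex 0.00 25.70 0.00
      vertex 0.00 0.00 0.00
    endloop
  endfacet
  facet normal 1.0000 0.0000 0.0000
    outer loop
      vertex 28.17 0.00 0.00
      vertex 28.17 25.70 0.00
      vertex 28.17 0.00 12.41
    endloop
  endfacet
endsolid part

The G0 Z moves step by Δz≈3.10 mm. The G1 loops shrink linearly with z, so the solid tapers from its base footprint up to z≈12.4. Closing with a flat bottom cap and the tapered top and triangulating gives 8 facets — a wedge (ramp): 28.2 × 25.7 mm base, rising to 12.4 mm along the y=0 edge and sloping linearly to z=0 at y=25.7.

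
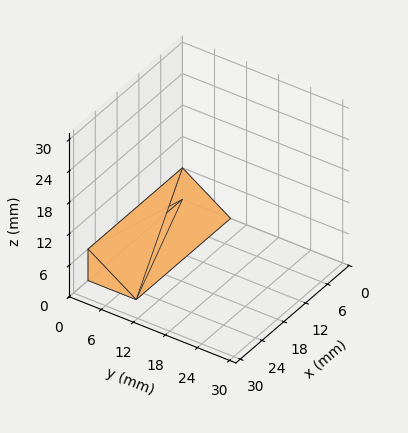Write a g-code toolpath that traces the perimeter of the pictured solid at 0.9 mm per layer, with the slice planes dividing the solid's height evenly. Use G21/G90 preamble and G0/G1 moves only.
Reading the render: the shape is a wedge (ramp): 26 × 9 mm base, rising to 6 mm along the y=0 edge and sloping linearly to z=0 at y=9 (dimensions read to the nearest mm from the axis ticks). For the g-code, the solid's height is divided into equal slices at the stated Δz and each level perimeter traced with G1 moves after a G0 lift.

; perimeter-only toolpath
G21 ; units = mm
G90 ; absolute positioning
G28 ; home
; layer 1
G0 Z0.9
G0 X0.0 Y0.0
G1 X26.0 Y0.0
G1 X26.0 Y7.7
G1 X0.0 Y7.7
G1 X0.0 Y0.0
; layer 2
G0 Z1.7
G0 X0.0 Y0.0
G1 X26.0 Y0.0
G1 X26.0 Y6.4
G1 X0.0 Y6.4
G1 X0.0 Y0.0
; layer 3
G0 Z2.6
G0 X0.0 Y0.0
G1 X26.0 Y0.0
G1 X26.0 Y5.1
G1 X0.0 Y5.1
G1 X0.0 Y0.0
; layer 4
G0 Z3.4
G0 X0.0 Y0.0
G1 X26.0 Y0.0
G1 X26.0 Y3.9
G1 X0.0 Y3.9
G1 X0.0 Y0.0
; layer 5
G0 Z4.3
G0 X0.0 Y0.0
G1 X26.0 Y0.0
G1 X26.0 Y2.6
G1 X0.0 Y2.6
G1 X0.0 Y0.0
; layer 6
G0 Z5.1
G0 X0.0 Y0.0
G1 X26.0 Y0.0
G1 X26.0 Y1.3
G1 X0.0 Y1.3
G1 X0.0 Y0.0
M2 ; end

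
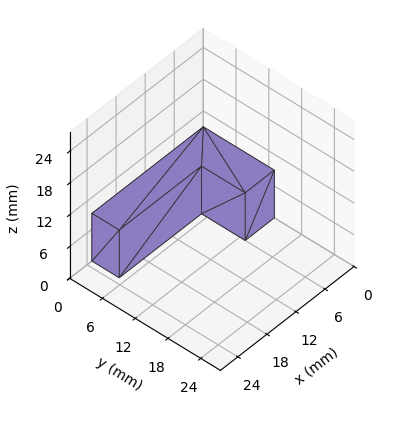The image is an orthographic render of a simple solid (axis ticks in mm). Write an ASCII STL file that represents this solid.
Reading the render: the shape is an L-shaped prism: outer 23 × 13 mm, arm thicknesses ≈ 5 mm (horizontal) and 6 mm (vertical), extruded 9 mm in z (dimensions read to the nearest mm from the axis ticks). For the STL, each face is triangulated and given an outward normal.

solid part
  facet normal 0.0000 0.0000 -1.0000
    outer loop
      vertex 23.000 5.000 0.000
      vertex 23.000 0.000 0.000
      vertex 0.000 0.000 0.000
    endloop
  endfacet
  facet normal 0.0000 0.0000 -1.0000
    outer loop
      vertex 6.000 5.000 0.000
      vertex 23.000 5.000 0.000
      vertex 0.000 0.000 0.000
    endloop
  endfacet
  facet normal 0.0000 0.0000 -1.0000
    outer loop
      vertex 6.000 13.000 0.000
      vertex 6.000 5.000 0.000
      vertex 0.000 0.000 0.000
    endloop
  endfacet
  facet normal 0.0000 0.0000 -1.0000
    outer loop
      vertex 0.000 13.000 0.000
      vertex 6.000 13.000 0.000
      vertex 0.000 0.000 0.000
    endloop
  endfacet
  facet normal 0.0000 0.0000 1.0000
    outer loop
      vertex 0.000 0.000 9.000
      vertex 23.000 0.000 9.000
      vertex 23.000 5.000 9.000
    endloop
  endfacet
  facet normal 0.0000 0.0000 1.0000
    outer loop
      vertex 0.000 0.000 9.000
      vertex 23.000 5.000 9.000
      vertex 6.000 5.000 9.000
    endloop
  endfacet
  facet normal 0.0000 0.0000 1.0000
    outer loop
      vertex 0.000 0.000 9.000
      vertex 6.000 5.000 9.000
      vertex 6.000 13.000 9.000
    endloop
  endfacet
  facet normal 0.0000 0.0000 1.0000
    outer loop
      vertex 0.000 0.000 9.000
      vertex 6.000 13.000 9.000
      vertex 0.000 13.000 9.000
    endloop
  endfacet
  facet normal 0.0000 -1.0000 0.0000
    outer loop
      vertex 0.000 0.000 0.000
      vertex 23.000 0.000 0.000
      vertex 23.000 0.000 9.000
    endloop
  endfacet
  facet normal 0.0000 -1.0000 0.0000
    outer loop
      vertex 0.000 0.000 0.000
      vertex 23.000 0.000 9.000
      vertex 0.000 0.000 9.000
    endloop
  endfacet
  facet normal 1.0000 0.0000 0.0000
    outer loop
      vertex 23.000 0.000 0.000
      vertex 23.000 5.000 0.000
      vertex 23.000 5.000 9.000
    endloop
  endfacet
  facet normal 1.0000 0.0000 0.0000
    outer loop
      vertex 23.000 0.000 0.000
      vertex 23.000 5.000 9.000
      vertex 23.000 0.000 9.000
    endloop
  endfacet
  facet normal 0.0000 1.0000 0.0000
    outer loop
      vertex 23.000 5.000 0.000
      vertex 6.000 5.000 0.000
      vertex 6.000 5.000 9.000
    endloop
  endfacet
  facet normal 0.0000 1.0000 0.0000
    outer loop
      vertex 23.000 5.000 0.000
      vertex 6.000 5.000 9.000
      vertex 23.000 5.000 9.000
    endloop
  endfacet
  facet normal 1.0000 0.0000 0.0000
    outer loop
      vertex 6.000 5.000 0.000
      vertex 6.000 13.000 0.000
      vertex 6.000 13.000 9.000
    endloop
  endfacet
  facet normal 1.0000 0.0000 0.0000
    outer loop
      vertex 6.000 5.000 0.000
      vertex 6.000 13.000 9.000
      vertex 6.000 5.000 9.000
    endloop
  endfacet
  facet normal 0.0000 1.0000 0.0000
    outer loop
      vertex 6.000 13.000 0.000
      vertex 0.000 13.000 0.000
      vertex 0.000 13.000 9.000
    endloop
  endfacet
  facet normal 0.0000 1.0000 0.0000
    outer loop
      vertex 6.000 13.000 0.000
      vertex 0.000 13.000 9.000
      vertex 6.000 13.000 9.000
    endloop
  endfacet
  facet normal -1.0000 0.0000 0.0000
    outer loop
      vertex 0.000 13.000 0.000
      vertex 0.000 0.000 0.000
      vertex 0.000 0.000 9.000
    endloop
  endfacet
  facet normal -1.0000 0.0000 0.0000
    outer loop
      vertex 0.000 13.000 0.000
      vertex 0.000 0.000 9.000
      vertex 0.000 13.000 9.000
    endloop
  endfacet
endsolid part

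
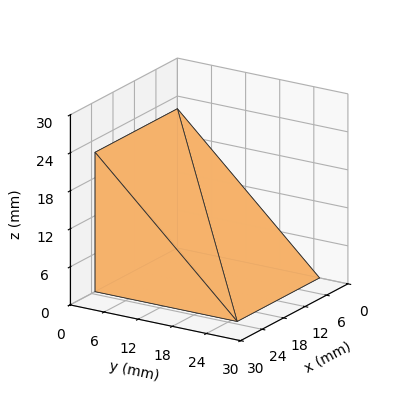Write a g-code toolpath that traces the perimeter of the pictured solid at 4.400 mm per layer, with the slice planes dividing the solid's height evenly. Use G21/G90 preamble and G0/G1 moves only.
Reading the render: the shape is a wedge (ramp): 23 × 25 mm base, rising to 22 mm along the y=0 edge and sloping linearly to z=0 at y=25 (dimensions read to the nearest mm from the axis ticks). For the g-code, the solid's height is divided into equal slices at the stated Δz and each level perimeter traced with G1 moves after a G0 lift.

; perimeter-only toolpath
G21 ; units = mm
G90 ; absolute positioning
G28 ; home
; layer 1
G0 Z4.400
G0 X0.000 Y0.000
G1 X23.000 Y0.000
G1 X23.000 Y20.000
G1 X0.000 Y20.000
G1 X0.000 Y0.000
; layer 2
G0 Z8.800
G0 X0.000 Y0.000
G1 X23.000 Y0.000
G1 X23.000 Y15.000
G1 X0.000 Y15.000
G1 X0.000 Y0.000
; layer 3
G0 Z13.200
G0 X0.000 Y0.000
G1 X23.000 Y0.000
G1 X23.000 Y10.000
G1 X0.000 Y10.000
G1 X0.000 Y0.000
; layer 4
G0 Z17.600
G0 X0.000 Y0.000
G1 X23.000 Y0.000
G1 X23.000 Y5.000
G1 X0.000 Y5.000
G1 X0.000 Y0.000
M2 ; end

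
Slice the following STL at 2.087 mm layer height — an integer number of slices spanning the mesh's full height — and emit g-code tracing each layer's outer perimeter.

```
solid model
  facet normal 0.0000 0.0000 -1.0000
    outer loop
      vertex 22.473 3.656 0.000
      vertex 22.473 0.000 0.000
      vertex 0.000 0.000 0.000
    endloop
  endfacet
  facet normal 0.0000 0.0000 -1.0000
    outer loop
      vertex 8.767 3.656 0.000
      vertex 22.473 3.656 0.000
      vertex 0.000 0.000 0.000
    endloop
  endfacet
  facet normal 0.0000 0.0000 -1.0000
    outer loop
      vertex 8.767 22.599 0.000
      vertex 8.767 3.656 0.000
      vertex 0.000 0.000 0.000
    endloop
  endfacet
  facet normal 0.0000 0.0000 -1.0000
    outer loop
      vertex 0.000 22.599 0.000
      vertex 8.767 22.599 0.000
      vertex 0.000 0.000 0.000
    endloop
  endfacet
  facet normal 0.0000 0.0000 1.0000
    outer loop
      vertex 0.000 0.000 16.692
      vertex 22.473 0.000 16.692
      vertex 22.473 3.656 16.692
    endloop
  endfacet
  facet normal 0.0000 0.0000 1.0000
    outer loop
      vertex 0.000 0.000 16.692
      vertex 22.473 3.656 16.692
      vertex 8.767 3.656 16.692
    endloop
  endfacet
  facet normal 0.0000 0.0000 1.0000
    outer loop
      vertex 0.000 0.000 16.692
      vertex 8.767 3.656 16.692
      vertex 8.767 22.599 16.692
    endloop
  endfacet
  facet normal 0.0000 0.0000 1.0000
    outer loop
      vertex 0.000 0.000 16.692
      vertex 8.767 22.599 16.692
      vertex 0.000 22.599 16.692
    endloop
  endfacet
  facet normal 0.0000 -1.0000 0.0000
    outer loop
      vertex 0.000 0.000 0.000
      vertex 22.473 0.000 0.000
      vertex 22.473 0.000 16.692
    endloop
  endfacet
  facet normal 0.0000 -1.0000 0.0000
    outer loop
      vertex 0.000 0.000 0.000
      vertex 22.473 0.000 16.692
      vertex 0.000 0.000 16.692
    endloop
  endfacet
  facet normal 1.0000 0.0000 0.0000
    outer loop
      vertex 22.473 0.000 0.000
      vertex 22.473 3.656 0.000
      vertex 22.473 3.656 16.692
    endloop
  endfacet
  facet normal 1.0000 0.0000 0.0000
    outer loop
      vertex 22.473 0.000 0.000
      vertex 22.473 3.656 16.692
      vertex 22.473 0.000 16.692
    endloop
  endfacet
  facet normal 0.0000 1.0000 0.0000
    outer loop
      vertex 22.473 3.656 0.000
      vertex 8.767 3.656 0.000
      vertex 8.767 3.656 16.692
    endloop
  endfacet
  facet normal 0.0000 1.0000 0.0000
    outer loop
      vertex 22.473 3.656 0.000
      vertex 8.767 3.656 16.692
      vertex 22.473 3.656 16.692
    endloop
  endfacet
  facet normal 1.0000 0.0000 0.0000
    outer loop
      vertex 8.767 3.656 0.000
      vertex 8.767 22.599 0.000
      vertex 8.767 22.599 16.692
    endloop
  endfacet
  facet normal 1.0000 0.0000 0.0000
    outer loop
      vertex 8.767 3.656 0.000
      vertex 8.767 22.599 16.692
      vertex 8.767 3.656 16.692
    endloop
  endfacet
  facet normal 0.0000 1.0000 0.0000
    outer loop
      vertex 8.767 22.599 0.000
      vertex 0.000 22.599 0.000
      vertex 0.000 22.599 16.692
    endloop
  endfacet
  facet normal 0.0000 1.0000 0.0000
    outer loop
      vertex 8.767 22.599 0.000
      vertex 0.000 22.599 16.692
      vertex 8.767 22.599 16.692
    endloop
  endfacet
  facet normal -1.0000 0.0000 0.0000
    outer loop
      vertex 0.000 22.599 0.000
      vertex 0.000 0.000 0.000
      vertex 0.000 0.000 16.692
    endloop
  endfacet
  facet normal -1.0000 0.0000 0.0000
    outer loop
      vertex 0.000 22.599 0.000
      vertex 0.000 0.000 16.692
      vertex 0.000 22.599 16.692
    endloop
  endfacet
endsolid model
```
; perimeter-only toolpath
G21 ; units = mm
G90 ; absolute positioning
G28 ; home
; layer 1
G0 Z2.087
G0 X0.000 Y0.000
G1 X22.473 Y0.000
G1 X22.473 Y3.656
G1 X8.767 Y3.656
G1 X8.767 Y22.599
G1 X0.000 Y22.599
G1 X0.000 Y0.000
; layer 2
G0 Z4.173
G0 X0.000 Y0.000
G1 X22.473 Y0.000
G1 X22.473 Y3.656
G1 X8.767 Y3.656
G1 X8.767 Y22.599
G1 X0.000 Y22.599
G1 X0.000 Y0.000
; layer 3
G0 Z6.260
G0 X0.000 Y0.000
G1 X22.473 Y0.000
G1 X22.473 Y3.656
G1 X8.767 Y3.656
G1 X8.767 Y22.599
G1 X0.000 Y22.599
G1 X0.000 Y0.000
; layer 4
G0 Z8.346
G0 X0.000 Y0.000
G1 X22.473 Y0.000
G1 X22.473 Y3.656
G1 X8.767 Y3.656
G1 X8.767 Y22.599
G1 X0.000 Y22.599
G1 X0.000 Y0.000
; layer 5
G0 Z10.433
G0 X0.000 Y0.000
G1 X22.473 Y0.000
G1 X22.473 Y3.656
G1 X8.767 Y3.656
G1 X8.767 Y22.599
G1 X0.000 Y22.599
G1 X0.000 Y0.000
; layer 6
G0 Z12.519
G0 X0.000 Y0.000
G1 X22.473 Y0.000
G1 X22.473 Y3.656
G1 X8.767 Y3.656
G1 X8.767 Y22.599
G1 X0.000 Y22.599
G1 X0.000 Y0.000
; layer 7
G0 Z14.605
G0 X0.000 Y0.000
G1 X22.473 Y0.000
G1 X22.473 Y3.656
G1 X8.767 Y3.656
G1 X8.767 Y22.599
G1 X0.000 Y22.599
G1 X0.000 Y0.000
; layer 8
G0 Z16.692
G0 X0.000 Y0.000
G1 X22.473 Y0.000
G1 X22.473 Y3.656
G1 X8.767 Y3.656
G1 X8.767 Y22.599
G1 X0.000 Y22.599
G1 X0.000 Y0.000
M2 ; end

The solid is an L-shaped prism: outer 22.5 × 22.6 mm, arm thicknesses ≈ 3.66 mm (horizontal) and 8.77 mm (vertical), extruded 16.7 mm in z. Slicing at Δz = 2.087 mm — 8 equal slices spanning the solid's height, so layer i sits at z = i·h/8 — gives 8 non-empty perimeters. Each is a 6-segment closed polygon; G0 lifts to the layer z and rapids to the start vertex, then G1 traces the edges.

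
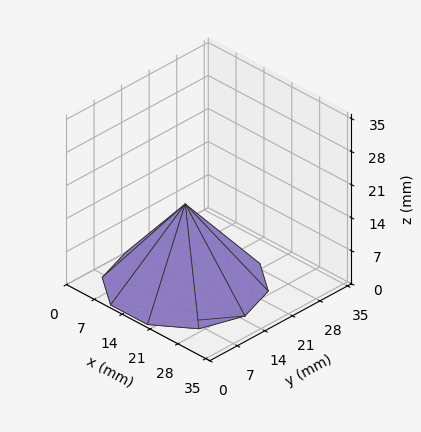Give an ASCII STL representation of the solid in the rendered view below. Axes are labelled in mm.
Reading the render: the shape is a regular 10-sided pyramid, base circumscribed radius ≈ 15 mm, apex at z ≈ 17 mm (dimensions read to the nearest mm from the axis ticks). For the STL, each face is triangulated and given an outward normal.

solid part
  facet normal 0.0000 0.0000 -1.0000
    outer loop
      vertex 19.64 29.27 0.00
      vertex 27.14 23.82 0.00
      vertex 30.00 15.00 0.00
    endloop
  endfacet
  facet normal 0.0000 0.0000 -1.0000
    outer loop
      vertex 10.36 29.27 0.00
      vertex 19.64 29.27 0.00
      vertex 30.00 15.00 0.00
    endloop
  endfacet
  facet normal 0.0000 0.0000 -1.0000
    outer loop
      vertex 2.86 23.82 0.00
      vertex 10.36 29.27 0.00
      vertex 30.00 15.00 0.00
    endloop
  endfacet
  facet normal 0.0000 0.0000 -1.0000
    outer loop
      vertex 0.00 15.00 0.00
      vertex 2.86 23.82 0.00
      vertex 30.00 15.00 0.00
    endloop
  endfacet
  facet normal 0.0000 0.0000 -1.0000
    outer loop
      vertex 2.86 6.18 0.00
      vertex 0.00 15.00 0.00
      vertex 30.00 15.00 0.00
    endloop
  endfacet
  facet normal 0.0000 0.0000 -1.0000
    outer loop
      vertex 10.36 0.73 0.00
      vertex 2.86 6.18 0.00
      vertex 30.00 15.00 0.00
    endloop
  endfacet
  facet normal 0.0000 0.0000 -1.0000
    outer loop
      vertex 19.64 0.73 0.00
      vertex 10.36 0.73 0.00
      vertex 30.00 15.00 0.00
    endloop
  endfacet
  facet normal 0.0000 0.0000 -1.0000
    outer loop
      vertex 27.14 6.18 0.00
      vertex 19.64 0.73 0.00
      vertex 30.00 15.00 0.00
    endloop
  endfacet
  facet normal 0.7286 0.2363 0.6429
    outer loop
      vertex 30.00 15.00 0.00
      vertex 27.14 23.82 0.00
      vertex 15.00 15.00 17.00
    endloop
  endfacet
  facet normal 0.4502 0.6196 0.6430
    outer loop
      vertex 27.14 23.82 0.00
      vertex 19.64 29.27 0.00
      vertex 15.00 15.00 17.00
    endloop
  endfacet
  facet normal 0.0000 0.7659 0.6429
    outer loop
      vertex 19.64 29.27 0.00
      vertex 10.36 29.27 0.00
      vertex 15.00 15.00 17.00
    endloop
  endfacet
  facet normal -0.4502 0.6196 0.6430
    outer loop
      vertex 10.36 29.27 0.00
      vertex 2.86 23.82 0.00
      vertex 15.00 15.00 17.00
    endloop
  endfacet
  facet normal -0.7286 0.2363 0.6429
    outer loop
      vertex 2.86 23.82 0.00
      vertex 0.00 15.00 0.00
      vertex 15.00 15.00 17.00
    endloop
  endfacet
  facet normal -0.7286 -0.2363 0.6429
    outer loop
      vertex 0.00 15.00 0.00
      vertex 2.86 6.18 0.00
      vertex 15.00 15.00 17.00
    endloop
  endfacet
  facet normal -0.4502 -0.6196 0.6430
    outer loop
      vertex 2.86 6.18 0.00
      vertex 10.36 0.73 0.00
      vertex 15.00 15.00 17.00
    endloop
  endfacet
  facet normal 0.0000 -0.7659 0.6429
    outer loop
      vertex 10.36 0.73 0.00
      vertex 19.64 0.73 0.00
      vertex 15.00 15.00 17.00
    endloop
  endfacet
  facet normal 0.4502 -0.6196 0.6430
    outer loop
      vertex 19.64 0.73 0.00
      vertex 27.14 6.18 0.00
      vertex 15.00 15.00 17.00
    endloop
  endfacet
  facet normal 0.7286 -0.2363 0.6429
    outer loop
      vertex 27.14 6.18 0.00
      vertex 30.00 15.00 0.00
      vertex 15.00 15.00 17.00
    endloop
  endfacet
endsolid part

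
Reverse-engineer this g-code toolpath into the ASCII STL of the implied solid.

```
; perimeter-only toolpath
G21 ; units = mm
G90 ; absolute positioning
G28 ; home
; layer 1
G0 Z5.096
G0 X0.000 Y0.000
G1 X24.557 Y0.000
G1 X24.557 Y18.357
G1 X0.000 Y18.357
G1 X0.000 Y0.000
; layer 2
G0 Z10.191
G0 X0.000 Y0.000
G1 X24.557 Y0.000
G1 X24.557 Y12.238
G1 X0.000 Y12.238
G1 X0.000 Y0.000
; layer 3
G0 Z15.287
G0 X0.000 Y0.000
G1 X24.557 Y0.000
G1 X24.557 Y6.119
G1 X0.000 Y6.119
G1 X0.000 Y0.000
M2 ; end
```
solid part
  facet normal 0.0000 0.0000 -1.0000
    outer loop
      vertex 24.557 24.476 0.000
      vertex 24.557 0.000 0.000
      vertex 0.000 0.000 0.000
    endloop
  endfacet
  facet normal 0.0000 0.0000 -1.0000
    outer loop
      vertex 0.000 24.476 0.000
      vertex 24.557 24.476 0.000
      vertex 0.000 0.000 0.000
    endloop
  endfacet
  facet normal 0.0000 -1.0000 0.0000
    outer loop
      vertex 0.000 0.000 0.000
      vertex 24.557 0.000 0.000
      vertex 24.557 0.000 20.382
    endloop
  endfacet
  facet normal 0.0000 -1.0000 0.0000
    outer loop
      vertex 0.000 0.000 0.000
      vertex 24.557 0.000 20.382
      vertex 0.000 0.000 20.382
    endloop
  endfacet
  facet normal 0.0000 0.6399 0.7684
    outer loop
      vertex 0.000 0.000 20.382
      vertex 24.557 0.000 20.382
      vertex 24.557 24.476 0.000
    endloop
  endfacet
  facet normal 0.0000 0.6399 0.7684
    outer loop
      vertex 0.000 0.000 20.382
      vertex 24.557 24.476 0.000
      vertex 0.000 24.476 0.000
    endloop
  endfacet
  facet normal -1.0000 0.0000 0.0000
    outer loop
      vertex 0.000 0.000 20.382
      vertex 0.000 24.476 0.000
      vertex 0.000 0.000 0.000
    endloop
  endfacet
  facet normal 1.0000 0.0000 0.0000
    outer loop
      vertex 24.557 0.000 0.000
      vertex 24.557 24.476 0.000
      vertex 24.557 0.000 20.382
    endloop
  endfacet
endsolid part

The G0 Z moves step by Δz≈5.096 mm. The G1 loops shrink linearly with z, so the solid tapers from its base footprint up to z≈20.4. Closing with a flat bottom cap and the tapered top and triangulating gives 8 facets — a wedge (ramp): 24.6 × 24.5 mm base, rising to 20.4 mm along the y=0 edge and sloping linearly to z=0 at y=24.5.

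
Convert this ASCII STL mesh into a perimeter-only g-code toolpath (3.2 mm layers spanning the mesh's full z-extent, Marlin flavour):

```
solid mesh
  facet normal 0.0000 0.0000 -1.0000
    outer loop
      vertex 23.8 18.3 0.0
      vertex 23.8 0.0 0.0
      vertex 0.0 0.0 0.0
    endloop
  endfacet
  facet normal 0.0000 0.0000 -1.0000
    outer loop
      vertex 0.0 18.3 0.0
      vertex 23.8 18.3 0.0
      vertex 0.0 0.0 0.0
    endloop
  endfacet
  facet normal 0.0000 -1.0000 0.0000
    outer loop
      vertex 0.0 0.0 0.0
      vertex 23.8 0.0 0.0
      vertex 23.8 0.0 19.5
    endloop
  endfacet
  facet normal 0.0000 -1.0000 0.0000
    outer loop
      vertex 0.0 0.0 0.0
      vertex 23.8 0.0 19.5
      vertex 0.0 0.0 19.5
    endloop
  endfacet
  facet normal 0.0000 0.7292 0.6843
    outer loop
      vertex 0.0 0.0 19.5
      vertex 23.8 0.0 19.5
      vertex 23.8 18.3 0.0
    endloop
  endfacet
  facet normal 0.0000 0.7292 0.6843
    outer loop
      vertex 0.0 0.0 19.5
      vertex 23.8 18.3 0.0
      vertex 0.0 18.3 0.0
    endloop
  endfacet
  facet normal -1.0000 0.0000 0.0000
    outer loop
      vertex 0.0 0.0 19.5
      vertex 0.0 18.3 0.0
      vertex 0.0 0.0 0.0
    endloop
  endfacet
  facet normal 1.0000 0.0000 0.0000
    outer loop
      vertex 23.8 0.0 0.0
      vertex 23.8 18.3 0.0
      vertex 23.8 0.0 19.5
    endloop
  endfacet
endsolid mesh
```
; perimeter-only toolpath
G21 ; units = mm
G90 ; absolute positioning
G28 ; home
; layer 1
G0 Z3.2
G0 X0.0 Y0.0
G1 X23.8 Y0.0
G1 X23.8 Y15.3
G1 X0.0 Y15.3
G1 X0.0 Y0.0
; layer 2
G0 Z6.5
G0 X0.0 Y0.0
G1 X23.8 Y0.0
G1 X23.8 Y12.2
G1 X0.0 Y12.2
G1 X0.0 Y0.0
; layer 3
G0 Z9.8
G0 X0.0 Y0.0
G1 X23.8 Y0.0
G1 X23.8 Y9.2
G1 X0.0 Y9.2
G1 X0.0 Y0.0
; layer 4
G0 Z13.0
G0 X0.0 Y0.0
G1 X23.8 Y0.0
G1 X23.8 Y6.1
G1 X0.0 Y6.1
G1 X0.0 Y0.0
; layer 5
G0 Z16.2
G0 X0.0 Y0.0
G1 X23.8 Y0.0
G1 X23.8 Y3.0
G1 X0.0 Y3.0
G1 X0.0 Y0.0
M2 ; end

The solid is a wedge (ramp): 23.8 × 18.3 mm base, rising to 19.5 mm along the y=0 edge and sloping linearly to z=0 at y=18.3. Slicing at Δz = 3.2 mm — 6 equal slices spanning the solid's height, so layer i sits at z = i·h/6 — gives 5 non-empty perimeters. Each is a 4-segment closed polygon; G0 lifts to the layer z and rapids to the start vertex, then G1 traces the edges. The cross-section shrinks linearly with z (the slice at the apex is degenerate and omitted).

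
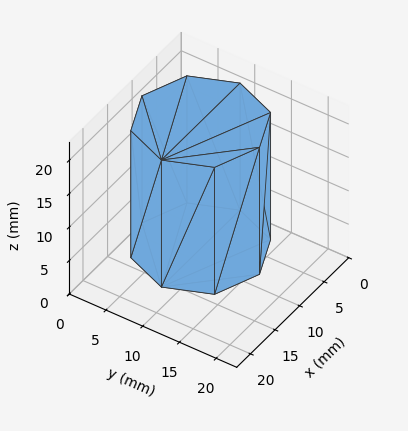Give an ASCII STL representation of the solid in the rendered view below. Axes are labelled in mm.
Reading the render: the shape is a regular 8-sided prism (a cylinder approximated with 8 flat sides), circumscribed radius ≈ 8 mm, height ≈ 19 mm (dimensions read to the nearest mm from the axis ticks). For the STL, each face is triangulated and given an outward normal.

solid part
  facet normal 0.0000 0.0000 -1.0000
    outer loop
      vertex 8.0 16.0 0.0
      vertex 13.7 13.7 0.0
      vertex 16.0 8.0 0.0
    endloop
  endfacet
  facet normal 0.0000 0.0000 -1.0000
    outer loop
      vertex 2.3 13.7 0.0
      vertex 8.0 16.0 0.0
      vertex 16.0 8.0 0.0
    endloop
  endfacet
  facet normal 0.0000 0.0000 -1.0000
    outer loop
      vertex 0.0 8.0 0.0
      vertex 2.3 13.7 0.0
      vertex 16.0 8.0 0.0
    endloop
  endfacet
  facet normal 0.0000 0.0000 -1.0000
    outer loop
      vertex 2.3 2.3 0.0
      vertex 0.0 8.0 0.0
      vertex 16.0 8.0 0.0
    endloop
  endfacet
  facet normal 0.0000 0.0000 -1.0000
    outer loop
      vertex 8.0 0.0 0.0
      vertex 2.3 2.3 0.0
      vertex 16.0 8.0 0.0
    endloop
  endfacet
  facet normal 0.0000 0.0000 -1.0000
    outer loop
      vertex 13.7 2.3 0.0
      vertex 8.0 0.0 0.0
      vertex 16.0 8.0 0.0
    endloop
  endfacet
  facet normal 0.0000 0.0000 1.0000
    outer loop
      vertex 16.0 8.0 19.0
      vertex 13.7 13.7 19.0
      vertex 8.0 16.0 19.0
    endloop
  endfacet
  facet normal 0.0000 0.0000 1.0000
    outer loop
      vertex 16.0 8.0 19.0
      vertex 8.0 16.0 19.0
      vertex 2.3 13.7 19.0
    endloop
  endfacet
  facet normal 0.0000 0.0000 1.0000
    outer loop
      vertex 16.0 8.0 19.0
      vertex 2.3 13.7 19.0
      vertex 0.0 8.0 19.0
    endloop
  endfacet
  facet normal 0.0000 0.0000 1.0000
    outer loop
      vertex 16.0 8.0 19.0
      vertex 0.0 8.0 19.0
      vertex 2.3 2.3 19.0
    endloop
  endfacet
  facet normal 0.0000 0.0000 1.0000
    outer loop
      vertex 16.0 8.0 19.0
      vertex 2.3 2.3 19.0
      vertex 8.0 0.0 19.0
    endloop
  endfacet
  facet normal 0.0000 0.0000 1.0000
    outer loop
      vertex 16.0 8.0 19.0
      vertex 8.0 0.0 19.0
      vertex 13.7 2.3 19.0
    endloop
  endfacet
  facet normal 0.9274 0.3742 0.0000
    outer loop
      vertex 16.0 8.0 0.0
      vertex 13.7 13.7 0.0
      vertex 13.7 13.7 19.0
    endloop
  endfacet
  facet normal 0.9274 0.3742 0.0000
    outer loop
      vertex 16.0 8.0 0.0
      vertex 13.7 13.7 19.0
      vertex 16.0 8.0 19.0
    endloop
  endfacet
  facet normal 0.3742 0.9274 0.0000
    outer loop
      vertex 13.7 13.7 0.0
      vertex 8.0 16.0 0.0
      vertex 8.0 16.0 19.0
    endloop
  endfacet
  facet normal 0.3742 0.9274 0.0000
    outer loop
      vertex 13.7 13.7 0.0
      vertex 8.0 16.0 19.0
      vertex 13.7 13.7 19.0
    endloop
  endfacet
  facet normal -0.3742 0.9274 0.0000
    outer loop
      vertex 8.0 16.0 0.0
      vertex 2.3 13.7 0.0
      vertex 2.3 13.7 19.0
    endloop
  endfacet
  facet normal -0.3742 0.9274 0.0000
    outer loop
      vertex 8.0 16.0 0.0
      vertex 2.3 13.7 19.0
      vertex 8.0 16.0 19.0
    endloop
  endfacet
  facet normal -0.9274 0.3742 0.0000
    outer loop
      vertex 2.3 13.7 0.0
      vertex 0.0 8.0 0.0
      vertex 0.0 8.0 19.0
    endloop
  endfacet
  facet normal -0.9274 0.3742 0.0000
    outer loop
      vertex 2.3 13.7 0.0
      vertex 0.0 8.0 19.0
      vertex 2.3 13.7 19.0
    endloop
  endfacet
  facet normal -0.9274 -0.3742 0.0000
    outer loop
      vertex 0.0 8.0 0.0
      vertex 2.3 2.3 0.0
      vertex 2.3 2.3 19.0
    endloop
  endfacet
  facet normal -0.9274 -0.3742 0.0000
    outer loop
      vertex 0.0 8.0 0.0
      vertex 2.3 2.3 19.0
      vertex 0.0 8.0 19.0
    endloop
  endfacet
  facet normal -0.3742 -0.9274 0.0000
    outer loop
      vertex 2.3 2.3 0.0
      vertex 8.0 0.0 0.0
      vertex 8.0 0.0 19.0
    endloop
  endfacet
  facet normal -0.3742 -0.9274 0.0000
    outer loop
      vertex 2.3 2.3 0.0
      vertex 8.0 0.0 19.0
      vertex 2.3 2.3 19.0
    endloop
  endfacet
  facet normal 0.3742 -0.9274 0.0000
    outer loop
      vertex 8.0 0.0 0.0
      vertex 13.7 2.3 0.0
      vertex 13.7 2.3 19.0
    endloop
  endfacet
  facet normal 0.3742 -0.9274 0.0000
    outer loop
      vertex 8.0 0.0 0.0
      vertex 13.7 2.3 19.0
      vertex 8.0 0.0 19.0
    endloop
  endfacet
  facet normal 0.9274 -0.3742 0.0000
    outer loop
      vertex 13.7 2.3 0.0
      vertex 16.0 8.0 0.0
      vertex 16.0 8.0 19.0
    endloop
  endfacet
  facet normal 0.9274 -0.3742 0.0000
    outer loop
      vertex 13.7 2.3 0.0
      vertex 16.0 8.0 19.0
      vertex 13.7 2.3 19.0
    endloop
  endfacet
endsolid part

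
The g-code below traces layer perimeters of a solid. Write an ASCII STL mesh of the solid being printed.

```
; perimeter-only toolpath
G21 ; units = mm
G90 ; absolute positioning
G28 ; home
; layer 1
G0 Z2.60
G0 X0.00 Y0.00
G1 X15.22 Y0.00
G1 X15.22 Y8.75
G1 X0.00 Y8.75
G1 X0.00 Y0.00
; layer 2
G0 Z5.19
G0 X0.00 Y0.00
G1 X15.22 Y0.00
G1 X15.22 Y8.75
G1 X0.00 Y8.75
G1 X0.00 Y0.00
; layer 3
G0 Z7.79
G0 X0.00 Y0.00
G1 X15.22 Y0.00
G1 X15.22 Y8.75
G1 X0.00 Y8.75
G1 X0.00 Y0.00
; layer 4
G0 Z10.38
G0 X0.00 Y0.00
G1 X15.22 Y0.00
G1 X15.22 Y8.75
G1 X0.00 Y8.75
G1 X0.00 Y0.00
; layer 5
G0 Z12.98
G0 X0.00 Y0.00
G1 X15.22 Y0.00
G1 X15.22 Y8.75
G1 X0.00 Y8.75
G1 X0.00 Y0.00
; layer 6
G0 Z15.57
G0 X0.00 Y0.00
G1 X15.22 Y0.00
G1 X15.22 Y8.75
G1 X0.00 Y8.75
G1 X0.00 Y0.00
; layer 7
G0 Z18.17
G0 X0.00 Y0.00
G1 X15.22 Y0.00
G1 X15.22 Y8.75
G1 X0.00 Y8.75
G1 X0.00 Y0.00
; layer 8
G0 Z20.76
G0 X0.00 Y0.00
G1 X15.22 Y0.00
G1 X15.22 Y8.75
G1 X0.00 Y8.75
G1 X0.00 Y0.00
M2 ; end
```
solid part
  facet normal 0.0000 0.0000 -1.0000
    outer loop
      vertex 15.22 8.75 0.00
      vertex 15.22 0.00 0.00
      vertex 0.00 0.00 0.00
    endloop
  endfacet
  facet normal 0.0000 0.0000 -1.0000
    outer loop
      vertex 0.00 8.75 0.00
      vertex 15.22 8.75 0.00
      vertex 0.00 0.00 0.00
    endloop
  endfacet
  facet normal 0.0000 0.0000 1.0000
    outer loop
      vertex 0.00 0.00 20.76
      vertex 15.22 0.00 20.76
      vertex 15.22 8.75 20.76
    endloop
  endfacet
  facet normal 0.0000 0.0000 1.0000
    outer loop
      vertex 0.00 0.00 20.76
      vertex 15.22 8.75 20.76
      vertex 0.00 8.75 20.76
    endloop
  endfacet
  facet normal 0.0000 -1.0000 0.0000
    outer loop
      vertex 0.00 0.00 0.00
      vertex 15.22 0.00 0.00
      vertex 15.22 0.00 20.76
    endloop
  endfacet
  facet normal 0.0000 -1.0000 0.0000
    outer loop
      vertex 0.00 0.00 0.00
      vertex 15.22 0.00 20.76
      vertex 0.00 0.00 20.76
    endloop
  endfacet
  facet normal 0.0000 1.0000 0.0000
    outer loop
      vertex 15.22 8.75 20.76
      vertex 15.22 8.75 0.00
      vertex 0.00 8.75 0.00
    endloop
  endfacet
  facet normal 0.0000 1.0000 0.0000
    outer loop
      vertex 0.00 8.75 20.76
      vertex 15.22 8.75 20.76
      vertex 0.00 8.75 0.00
    endloop
  endfacet
  facet normal -1.0000 0.0000 0.0000
    outer loop
      vertex 0.00 8.75 20.76
      vertex 0.00 8.75 0.00
      vertex 0.00 0.00 0.00
    endloop
  endfacet
  facet normal -1.0000 0.0000 0.0000
    outer loop
      vertex 0.00 0.00 20.76
      vertex 0.00 8.75 20.76
      vertex 0.00 0.00 0.00
    endloop
  endfacet
  facet normal 1.0000 0.0000 0.0000
    outer loop
      vertex 15.22 0.00 0.00
      vertex 15.22 8.75 0.00
      vertex 15.22 8.75 20.76
    endloop
  endfacet
  facet normal 1.0000 0.0000 0.0000
    outer loop
      vertex 15.22 0.00 0.00
      vertex 15.22 8.75 20.76
      vertex 15.22 0.00 20.76
    endloop
  endfacet
endsolid part

The G0 Z moves step by Δz≈2.60 mm. Every layer's G1 loop is the same polygon, so the solid is a straight extrusion of it from z=0 to z≈20.8. Closing with flat bottom and top caps and triangulating gives 12 facets — a rectangular box, roughly 15.2 × 8.75 mm footprint and 20.8 mm tall.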